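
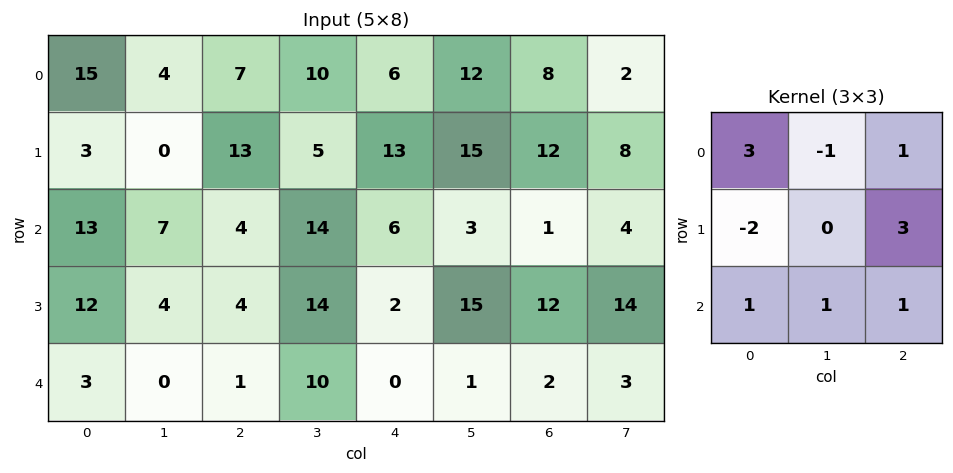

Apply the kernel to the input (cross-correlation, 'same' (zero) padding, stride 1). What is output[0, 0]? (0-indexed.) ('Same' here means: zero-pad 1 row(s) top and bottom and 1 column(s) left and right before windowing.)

The receptive field on the zero-padded input at this output position is [0 0 0 / 0 15 4 / 0 3 0]. Elementwise product with the kernel and sum: 0·3 + 0·-1 + 0·1 + 0·-2 + 4·3 + 0·1 + 3·1 + 0·1.

15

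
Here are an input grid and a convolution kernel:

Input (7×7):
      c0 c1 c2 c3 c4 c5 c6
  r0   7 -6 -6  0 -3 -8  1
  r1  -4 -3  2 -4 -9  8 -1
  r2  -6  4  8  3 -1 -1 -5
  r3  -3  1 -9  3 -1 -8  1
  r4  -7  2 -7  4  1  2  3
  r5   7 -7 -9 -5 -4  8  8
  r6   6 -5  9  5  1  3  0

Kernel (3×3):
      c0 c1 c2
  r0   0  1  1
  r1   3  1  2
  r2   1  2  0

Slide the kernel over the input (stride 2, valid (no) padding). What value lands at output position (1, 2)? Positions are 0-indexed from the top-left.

The receptive field on the input at this output position is [-1 -1 -5 / -1 -8 1 / 1 2 3]. Elementwise product with the kernel and sum: -1·1 + -5·1 + -1·3 + -8·1 + 1·2 + 1·1 + 2·2.

-10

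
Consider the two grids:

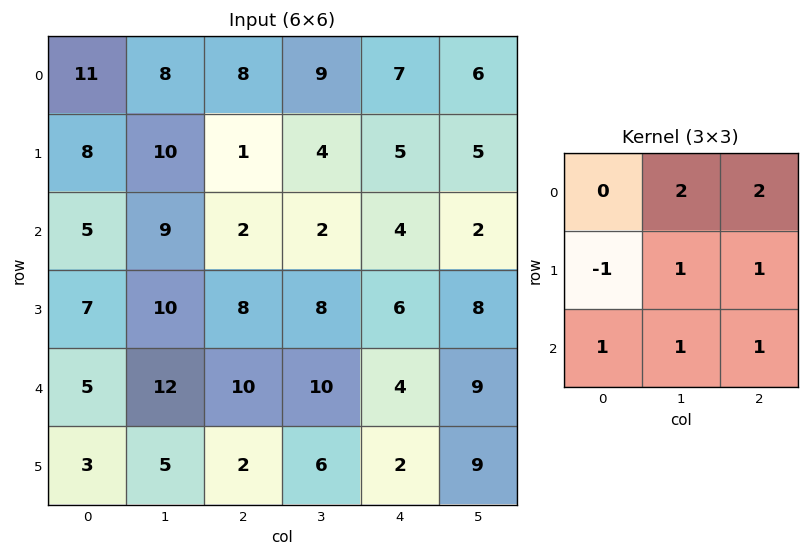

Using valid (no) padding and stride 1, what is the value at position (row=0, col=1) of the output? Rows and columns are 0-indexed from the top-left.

The receptive field on the input at this output position is [8 8 9 / 10 1 4 / 9 2 2]. Elementwise product with the kernel and sum: 8·2 + 9·2 + 10·-1 + 1·1 + 4·1 + 9·1 + 2·1 + 2·1.

42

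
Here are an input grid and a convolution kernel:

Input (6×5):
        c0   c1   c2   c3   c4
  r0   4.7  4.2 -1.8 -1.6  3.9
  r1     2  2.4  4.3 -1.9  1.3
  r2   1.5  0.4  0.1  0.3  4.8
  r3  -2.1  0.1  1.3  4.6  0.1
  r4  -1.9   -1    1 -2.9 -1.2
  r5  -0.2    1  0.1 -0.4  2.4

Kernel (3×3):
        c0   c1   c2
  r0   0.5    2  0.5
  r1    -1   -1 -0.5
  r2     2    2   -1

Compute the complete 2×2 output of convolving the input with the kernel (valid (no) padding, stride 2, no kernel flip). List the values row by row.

7 -9.2
-3.85 -5.5

Output[0,0]: The receptive field on the input at this output position is [4.7 4.2 -1.8 / 2 2.4 4.3 / 1.5 0.4 0.1]. Elementwise product with the kernel and sum: 4.7·0.5 + 4.2·2 + -1.8·0.5 + 2·-1 + 2.4·-1 + 4.3·-0.5 + 1.5·2 + 0.4·2 + 0.1·-1.
Output[0,1]: The receptive field on the input at this output position is [-1.8 -1.6 3.9 / 4.3 -1.9 1.3 / 0.1 0.3 4.8]. Elementwise product with the kernel and sum: -1.8·0.5 + -1.6·2 + 3.9·0.5 + 4.3·-1 + -1.9·-1 + 1.3·-0.5 + 0.1·2 + 0.3·2 + 4.8·-1.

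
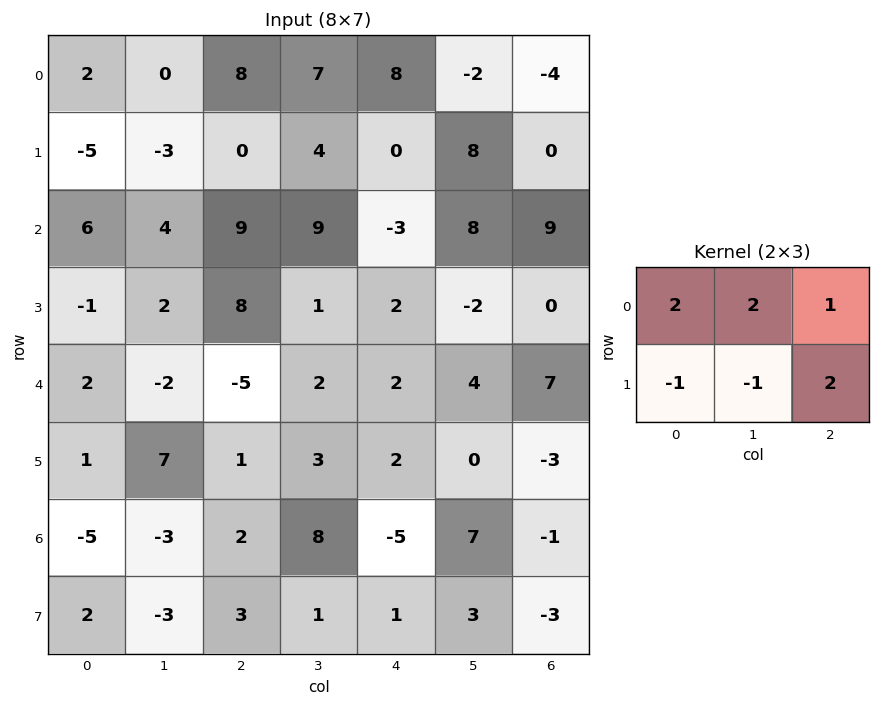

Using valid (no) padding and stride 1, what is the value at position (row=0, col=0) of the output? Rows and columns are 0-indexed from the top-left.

The receptive field on the input at this output position is [2 0 8 / -5 -3 0]. Elementwise product with the kernel and sum: 2·2 + 0·2 + 8·1 + -5·-1 + -3·-1 + 0·2.

20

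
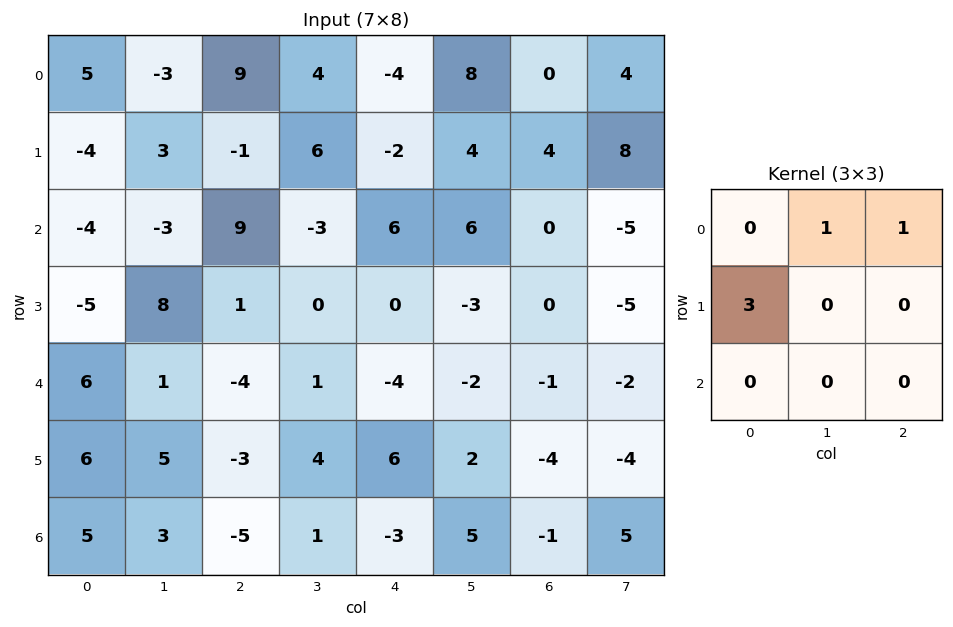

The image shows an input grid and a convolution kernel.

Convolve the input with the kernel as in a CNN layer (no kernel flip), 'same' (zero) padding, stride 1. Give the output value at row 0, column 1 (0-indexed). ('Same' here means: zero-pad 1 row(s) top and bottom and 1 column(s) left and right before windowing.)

The receptive field on the zero-padded input at this output position is [0 0 0 / 5 -3 9 / -4 3 -1]. Elementwise product with the kernel and sum: 0·1 + 0·1 + 5·3.

15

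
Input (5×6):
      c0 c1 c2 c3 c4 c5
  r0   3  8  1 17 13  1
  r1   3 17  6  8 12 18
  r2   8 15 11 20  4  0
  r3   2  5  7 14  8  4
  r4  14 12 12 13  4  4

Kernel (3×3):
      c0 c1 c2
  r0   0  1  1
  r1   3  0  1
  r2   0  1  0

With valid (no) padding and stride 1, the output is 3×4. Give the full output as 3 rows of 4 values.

Output[0,0]: The receptive field on the input at this output position is [3 8 1 / 3 17 6 / 8 15 11]. Elementwise product with the kernel and sum: 8·1 + 1·1 + 3·3 + 6·1 + 15·1.
Output[0,1]: The receptive field on the input at this output position is [8 1 17 / 17 6 8 / 15 11 20]. Elementwise product with the kernel and sum: 1·1 + 17·1 + 17·3 + 8·1 + 11·1.

39 88 80 60
63 86 71 98
51 72 66 54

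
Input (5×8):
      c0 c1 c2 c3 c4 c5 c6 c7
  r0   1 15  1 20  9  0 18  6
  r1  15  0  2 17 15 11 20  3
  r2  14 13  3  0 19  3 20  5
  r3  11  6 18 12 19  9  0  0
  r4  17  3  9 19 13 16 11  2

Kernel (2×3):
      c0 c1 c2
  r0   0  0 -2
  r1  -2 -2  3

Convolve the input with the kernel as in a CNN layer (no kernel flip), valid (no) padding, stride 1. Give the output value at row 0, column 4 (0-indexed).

The receptive field on the input at this output position is [9 0 18 / 15 11 20]. Elementwise product with the kernel and sum: 18·-2 + 15·-2 + 11·-2 + 20·3.

-28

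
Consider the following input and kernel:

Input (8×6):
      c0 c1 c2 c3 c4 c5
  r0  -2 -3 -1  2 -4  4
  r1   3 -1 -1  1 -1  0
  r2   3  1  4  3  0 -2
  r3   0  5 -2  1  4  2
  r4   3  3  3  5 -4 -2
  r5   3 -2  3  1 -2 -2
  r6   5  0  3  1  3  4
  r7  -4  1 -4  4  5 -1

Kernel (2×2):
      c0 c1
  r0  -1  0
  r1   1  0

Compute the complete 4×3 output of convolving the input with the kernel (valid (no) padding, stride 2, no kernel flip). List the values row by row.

5 0 3
-3 -6 4
0 0 2
-9 -7 2

Output[0,0]: The receptive field on the input at this output position is [-2 -3 / 3 -1]. Elementwise product with the kernel and sum: -2·-1 + 3·1.
Output[0,1]: The receptive field on the input at this output position is [-1 2 / -1 1]. Elementwise product with the kernel and sum: -1·-1 + -1·1.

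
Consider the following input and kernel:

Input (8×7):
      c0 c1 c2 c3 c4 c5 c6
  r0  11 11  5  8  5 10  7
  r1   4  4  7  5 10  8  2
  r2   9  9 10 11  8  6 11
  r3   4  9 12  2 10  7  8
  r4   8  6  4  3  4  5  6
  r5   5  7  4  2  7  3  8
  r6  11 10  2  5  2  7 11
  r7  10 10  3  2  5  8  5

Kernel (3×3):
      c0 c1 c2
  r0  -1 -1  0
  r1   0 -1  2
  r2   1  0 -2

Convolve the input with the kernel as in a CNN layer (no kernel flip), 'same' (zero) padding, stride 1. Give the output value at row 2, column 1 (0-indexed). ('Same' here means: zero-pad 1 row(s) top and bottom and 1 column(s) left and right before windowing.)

The receptive field on the zero-padded input at this output position is [4 4 7 / 9 9 10 / 4 9 12]. Elementwise product with the kernel and sum: 4·-1 + 4·-1 + 9·-1 + 10·2 + 4·1 + 12·-2.

-17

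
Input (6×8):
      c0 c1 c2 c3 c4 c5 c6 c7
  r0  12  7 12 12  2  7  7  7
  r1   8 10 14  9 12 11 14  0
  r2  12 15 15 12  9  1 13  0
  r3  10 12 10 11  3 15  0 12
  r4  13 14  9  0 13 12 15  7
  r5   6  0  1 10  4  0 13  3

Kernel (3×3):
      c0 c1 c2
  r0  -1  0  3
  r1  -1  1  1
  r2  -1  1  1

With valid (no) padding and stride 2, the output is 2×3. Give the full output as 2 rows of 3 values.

58 7 37
55 20 56

Output[0,0]: The receptive field on the input at this output position is [12 7 12 / 8 10 14 / 12 15 15]. Elementwise product with the kernel and sum: 12·-1 + 12·3 + 8·-1 + 10·1 + 14·1 + 12·-1 + 15·1 + 15·1.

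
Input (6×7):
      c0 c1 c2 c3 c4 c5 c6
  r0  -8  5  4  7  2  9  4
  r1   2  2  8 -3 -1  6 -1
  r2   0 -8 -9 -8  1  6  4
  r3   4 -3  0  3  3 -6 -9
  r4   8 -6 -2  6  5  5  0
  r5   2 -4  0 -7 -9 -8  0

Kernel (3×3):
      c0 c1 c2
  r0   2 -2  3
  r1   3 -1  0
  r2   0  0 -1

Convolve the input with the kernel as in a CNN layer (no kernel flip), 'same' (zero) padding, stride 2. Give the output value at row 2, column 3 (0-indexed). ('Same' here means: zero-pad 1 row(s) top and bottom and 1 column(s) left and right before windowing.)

The receptive field on the zero-padded input at this output position is [-6 -9 0 / 5 0 0 / -8 0 0]. Elementwise product with the kernel and sum: -6·2 + -9·-2 + 0·3 + 5·3 + 0·-1 + 0·-1.

21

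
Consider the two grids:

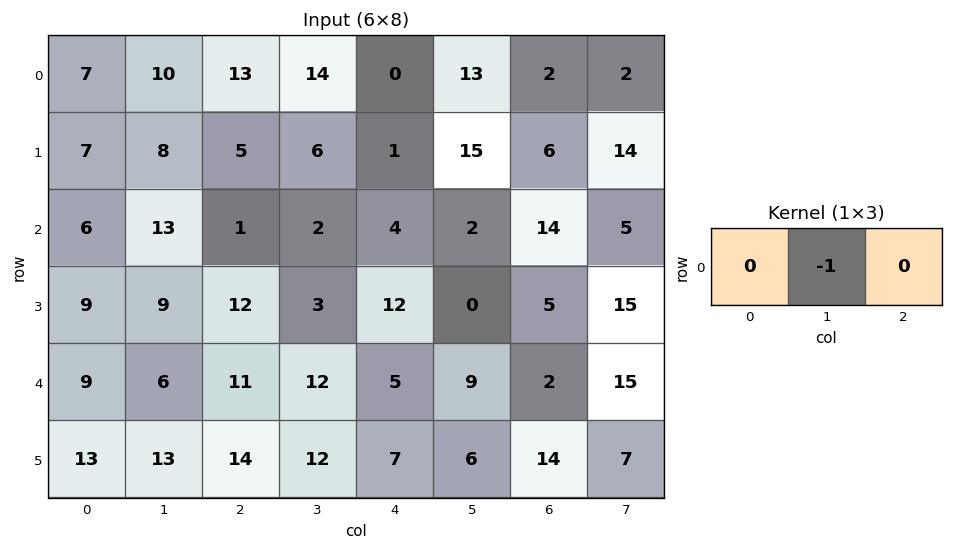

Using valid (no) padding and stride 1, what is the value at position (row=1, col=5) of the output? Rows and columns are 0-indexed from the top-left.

-6

The receptive field on the input at this output position is [15 6 14]. Elementwise product with the kernel and sum: 6·-1.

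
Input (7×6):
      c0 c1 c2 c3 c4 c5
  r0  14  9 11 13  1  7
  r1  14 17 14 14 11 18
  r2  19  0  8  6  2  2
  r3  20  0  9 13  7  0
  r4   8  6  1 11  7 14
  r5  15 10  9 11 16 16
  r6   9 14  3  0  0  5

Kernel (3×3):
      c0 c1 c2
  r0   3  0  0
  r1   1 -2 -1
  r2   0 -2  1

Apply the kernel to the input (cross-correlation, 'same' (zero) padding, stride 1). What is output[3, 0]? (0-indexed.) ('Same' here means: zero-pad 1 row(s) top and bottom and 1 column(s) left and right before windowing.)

The receptive field on the zero-padded input at this output position is [0 19 0 / 0 20 0 / 0 8 6]. Elementwise product with the kernel and sum: 0·3 + 0·1 + 20·-2 + 0·-1 + 8·-2 + 6·1.

-50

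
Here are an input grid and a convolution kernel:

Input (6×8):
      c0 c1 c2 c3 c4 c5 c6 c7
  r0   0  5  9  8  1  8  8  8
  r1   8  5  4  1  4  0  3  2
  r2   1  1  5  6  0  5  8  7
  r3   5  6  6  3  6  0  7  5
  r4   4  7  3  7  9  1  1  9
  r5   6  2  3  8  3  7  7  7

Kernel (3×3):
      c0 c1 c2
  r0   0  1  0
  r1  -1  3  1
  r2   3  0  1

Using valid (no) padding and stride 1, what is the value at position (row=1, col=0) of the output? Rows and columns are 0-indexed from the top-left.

33

The receptive field on the input at this output position is [8 5 4 / 1 1 5 / 5 6 6]. Elementwise product with the kernel and sum: 5·1 + 1·-1 + 1·3 + 5·1 + 5·3 + 6·1.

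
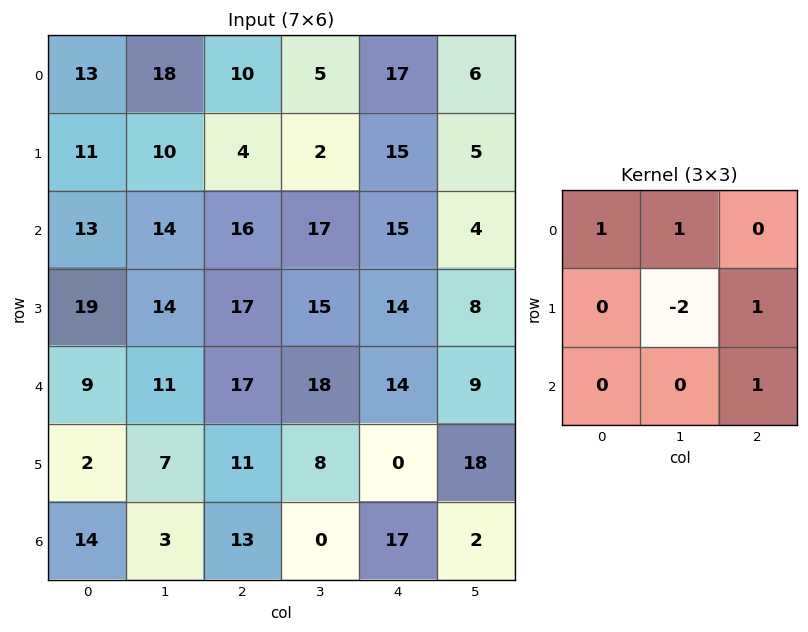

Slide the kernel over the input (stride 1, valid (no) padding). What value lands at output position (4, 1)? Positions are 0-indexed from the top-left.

14

The receptive field on the input at this output position is [11 17 18 / 7 11 8 / 3 13 0]. Elementwise product with the kernel and sum: 11·1 + 17·1 + 11·-2 + 8·1 + 0·1.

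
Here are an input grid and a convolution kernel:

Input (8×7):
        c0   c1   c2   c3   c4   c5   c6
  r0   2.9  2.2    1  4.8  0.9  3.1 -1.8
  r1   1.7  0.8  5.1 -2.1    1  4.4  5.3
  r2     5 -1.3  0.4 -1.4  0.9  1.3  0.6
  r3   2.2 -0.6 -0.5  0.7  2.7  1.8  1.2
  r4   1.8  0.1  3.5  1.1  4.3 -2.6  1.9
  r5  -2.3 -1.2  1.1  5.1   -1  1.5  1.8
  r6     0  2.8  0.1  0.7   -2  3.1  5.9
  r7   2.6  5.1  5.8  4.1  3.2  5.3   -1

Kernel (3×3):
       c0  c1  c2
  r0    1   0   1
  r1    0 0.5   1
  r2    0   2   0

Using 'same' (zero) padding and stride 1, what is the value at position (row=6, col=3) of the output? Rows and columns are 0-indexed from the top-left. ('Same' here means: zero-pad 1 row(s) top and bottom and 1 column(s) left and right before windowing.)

The receptive field on the zero-padded input at this output position is [1.1 5.1 -1 / 0.1 0.7 -2 / 5.8 4.1 3.2]. Elementwise product with the kernel and sum: 1.1·1 + -1·1 + 0.7·0.5 + -2·1 + 4.1·2.

6.65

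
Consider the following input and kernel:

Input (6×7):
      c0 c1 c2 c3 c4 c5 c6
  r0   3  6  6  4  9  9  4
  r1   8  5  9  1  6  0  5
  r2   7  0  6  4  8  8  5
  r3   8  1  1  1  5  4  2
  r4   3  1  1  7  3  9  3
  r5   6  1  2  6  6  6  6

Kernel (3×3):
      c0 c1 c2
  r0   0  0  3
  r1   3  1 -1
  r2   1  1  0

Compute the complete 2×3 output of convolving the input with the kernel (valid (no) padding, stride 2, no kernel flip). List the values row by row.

45 59 41
46 31 44

Output[0,0]: The receptive field on the input at this output position is [3 6 6 / 8 5 9 / 7 0 6]. Elementwise product with the kernel and sum: 6·3 + 8·3 + 5·1 + 9·-1 + 7·1 + 0·1.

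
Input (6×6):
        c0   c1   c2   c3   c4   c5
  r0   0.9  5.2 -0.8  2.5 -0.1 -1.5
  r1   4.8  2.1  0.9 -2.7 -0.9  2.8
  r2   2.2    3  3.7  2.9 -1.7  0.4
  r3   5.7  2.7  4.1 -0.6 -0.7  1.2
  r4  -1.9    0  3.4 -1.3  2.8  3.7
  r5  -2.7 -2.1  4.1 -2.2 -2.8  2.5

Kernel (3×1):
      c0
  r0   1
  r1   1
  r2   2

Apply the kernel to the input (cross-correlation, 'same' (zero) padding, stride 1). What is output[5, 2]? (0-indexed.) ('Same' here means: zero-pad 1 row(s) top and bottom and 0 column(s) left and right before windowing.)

The receptive field on the zero-padded input at this output position is [3.4 / 4.1 / 0]. Elementwise product with the kernel and sum: 3.4·1 + 4.1·1 + 0·2.

7.5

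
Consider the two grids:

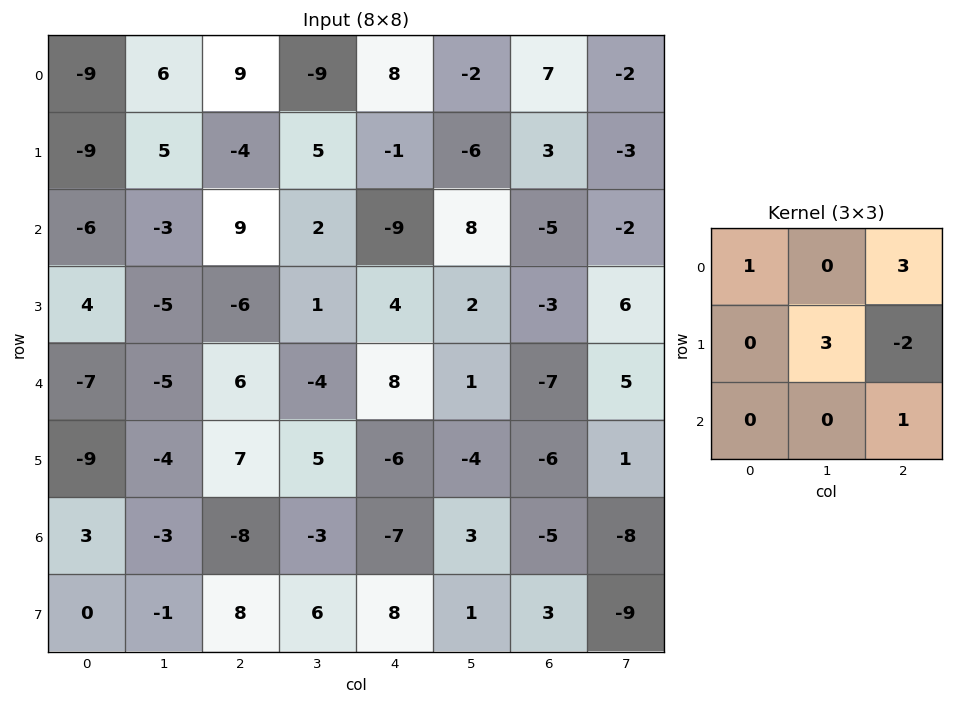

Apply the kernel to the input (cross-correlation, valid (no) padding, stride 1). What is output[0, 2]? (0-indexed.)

41

The receptive field on the input at this output position is [9 -9 8 / -4 5 -1 / 9 2 -9]. Elementwise product with the kernel and sum: 9·1 + 8·3 + 5·3 + -1·-2 + -9·1.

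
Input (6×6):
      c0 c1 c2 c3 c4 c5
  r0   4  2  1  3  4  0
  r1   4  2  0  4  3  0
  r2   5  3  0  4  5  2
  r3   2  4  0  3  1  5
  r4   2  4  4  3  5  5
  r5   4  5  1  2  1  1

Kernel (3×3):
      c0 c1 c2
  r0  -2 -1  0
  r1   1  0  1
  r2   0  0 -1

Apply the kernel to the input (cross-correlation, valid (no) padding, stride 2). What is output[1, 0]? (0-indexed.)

The receptive field on the input at this output position is [5 3 0 / 2 4 0 / 2 4 4]. Elementwise product with the kernel and sum: 5·-2 + 3·-1 + 2·1 + 0·1 + 4·-1.

-15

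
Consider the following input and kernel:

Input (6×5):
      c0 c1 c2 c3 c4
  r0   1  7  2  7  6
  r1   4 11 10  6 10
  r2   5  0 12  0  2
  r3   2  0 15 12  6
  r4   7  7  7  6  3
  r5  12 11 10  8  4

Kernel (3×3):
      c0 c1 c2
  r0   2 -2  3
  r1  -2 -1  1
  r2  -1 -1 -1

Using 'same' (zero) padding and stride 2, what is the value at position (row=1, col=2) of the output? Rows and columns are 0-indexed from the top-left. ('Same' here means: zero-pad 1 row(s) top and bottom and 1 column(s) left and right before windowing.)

The receptive field on the zero-padded input at this output position is [6 10 0 / 0 2 0 / 12 6 0]. Elementwise product with the kernel and sum: 6·2 + 10·-2 + 0·3 + 0·-2 + 2·-1 + 0·1 + 12·-1 + 6·-1 + 0·-1.

-28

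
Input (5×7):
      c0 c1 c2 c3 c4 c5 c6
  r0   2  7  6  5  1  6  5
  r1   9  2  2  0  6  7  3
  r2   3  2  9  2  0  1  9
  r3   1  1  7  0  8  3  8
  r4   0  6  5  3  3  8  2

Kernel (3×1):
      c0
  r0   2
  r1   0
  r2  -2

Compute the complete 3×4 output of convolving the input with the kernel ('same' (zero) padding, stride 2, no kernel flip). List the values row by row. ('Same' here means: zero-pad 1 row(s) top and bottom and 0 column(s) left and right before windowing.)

-18 -4 -12 -6
16 -10 -4 -10
2 14 16 16

Output[0,0]: The receptive field on the zero-padded input at this output position is [0 / 2 / 9]. Elementwise product with the kernel and sum: 0·2 + 9·-2.
Output[0,1]: The receptive field on the zero-padded input at this output position is [0 / 6 / 2]. Elementwise product with the kernel and sum: 0·2 + 2·-2.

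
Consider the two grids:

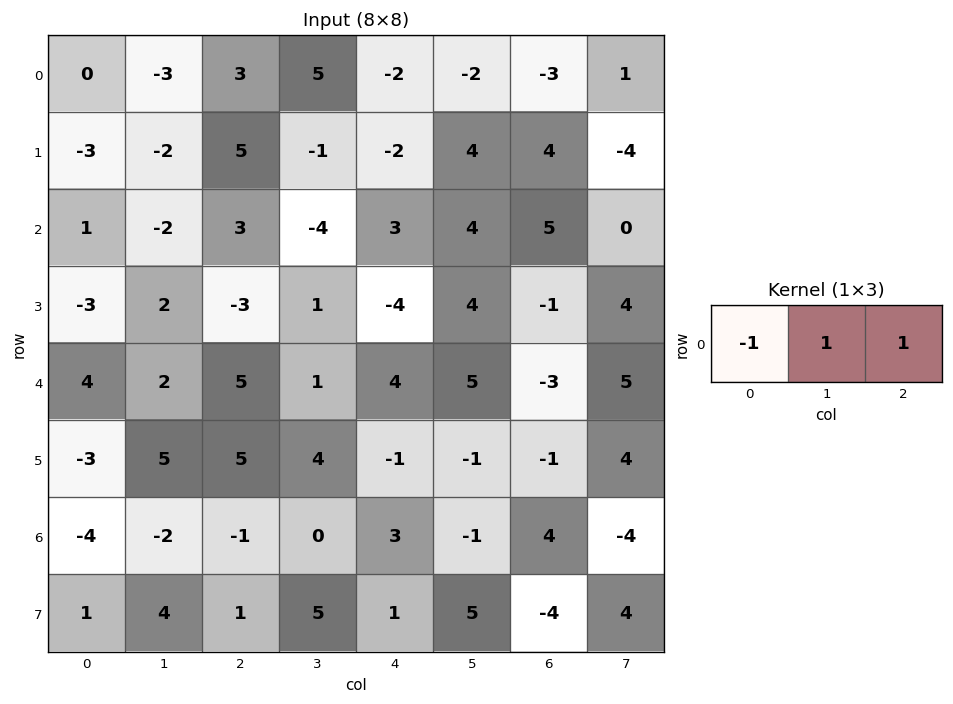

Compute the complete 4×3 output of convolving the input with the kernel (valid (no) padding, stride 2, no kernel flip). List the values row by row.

Output[0,0]: The receptive field on the input at this output position is [0 -3 3]. Elementwise product with the kernel and sum: 0·-1 + -3·1 + 3·1.

0 0 -3
0 -4 6
3 0 -2
1 4 0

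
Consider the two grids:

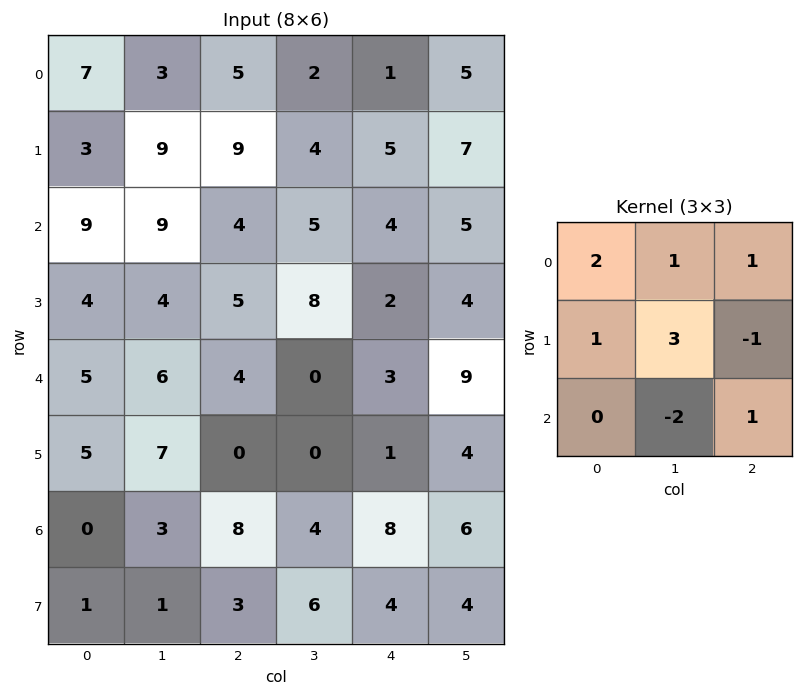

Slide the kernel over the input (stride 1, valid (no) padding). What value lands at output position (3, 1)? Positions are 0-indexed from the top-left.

The receptive field on the input at this output position is [4 5 8 / 6 4 0 / 7 0 0]. Elementwise product with the kernel and sum: 4·2 + 5·1 + 8·1 + 6·1 + 4·3 + 0·-1 + 0·-2 + 0·1.

39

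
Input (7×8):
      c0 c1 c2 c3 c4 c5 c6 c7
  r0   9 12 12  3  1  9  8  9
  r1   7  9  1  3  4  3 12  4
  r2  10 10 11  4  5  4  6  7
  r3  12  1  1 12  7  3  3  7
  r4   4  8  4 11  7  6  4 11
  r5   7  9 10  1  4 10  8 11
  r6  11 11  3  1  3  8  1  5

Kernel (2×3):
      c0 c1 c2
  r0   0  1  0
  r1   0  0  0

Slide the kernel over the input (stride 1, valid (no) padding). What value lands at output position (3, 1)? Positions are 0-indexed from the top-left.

The receptive field on the input at this output position is [1 1 12 / 8 4 11]. Elementwise product with the kernel and sum: 1·1.

1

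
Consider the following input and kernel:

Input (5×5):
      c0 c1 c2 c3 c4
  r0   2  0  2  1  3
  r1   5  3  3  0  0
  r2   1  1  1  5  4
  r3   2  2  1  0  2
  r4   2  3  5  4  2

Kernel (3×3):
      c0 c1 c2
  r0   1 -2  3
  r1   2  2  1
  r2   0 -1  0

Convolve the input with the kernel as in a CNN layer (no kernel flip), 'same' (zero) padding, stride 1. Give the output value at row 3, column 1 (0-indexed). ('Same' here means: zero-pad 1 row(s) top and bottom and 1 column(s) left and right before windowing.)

8

The receptive field on the zero-padded input at this output position is [1 1 1 / 2 2 1 / 2 3 5]. Elementwise product with the kernel and sum: 1·1 + 1·-2 + 1·3 + 2·2 + 2·2 + 1·1 + 3·-1.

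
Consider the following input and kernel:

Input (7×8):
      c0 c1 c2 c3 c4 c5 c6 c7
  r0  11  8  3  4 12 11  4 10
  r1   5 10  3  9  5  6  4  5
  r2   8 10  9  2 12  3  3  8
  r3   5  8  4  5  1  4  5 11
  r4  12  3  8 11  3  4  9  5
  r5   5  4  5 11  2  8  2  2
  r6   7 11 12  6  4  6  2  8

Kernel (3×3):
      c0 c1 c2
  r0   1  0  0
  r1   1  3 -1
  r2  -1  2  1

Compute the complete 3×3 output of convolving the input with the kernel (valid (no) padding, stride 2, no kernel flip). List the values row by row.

Output[0,0]: The receptive field on the input at this output position is [11 8 3 / 5 10 3 / 8 10 9]. Elementwise product with the kernel and sum: 11·1 + 5·1 + 10·3 + 3·-1 + 8·-1 + 10·2 + 9·1.

64 35 28
35 44 34
51 48 37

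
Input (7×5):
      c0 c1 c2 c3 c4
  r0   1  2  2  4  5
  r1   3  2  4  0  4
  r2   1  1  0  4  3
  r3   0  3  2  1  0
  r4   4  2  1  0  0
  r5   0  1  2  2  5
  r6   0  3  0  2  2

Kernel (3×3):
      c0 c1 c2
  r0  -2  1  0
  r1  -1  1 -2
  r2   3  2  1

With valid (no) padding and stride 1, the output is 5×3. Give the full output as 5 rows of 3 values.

-4 7 -1
4 5 -2
15 3 6
3 4 11
-3 5 -6

Output[0,0]: The receptive field on the input at this output position is [1 2 2 / 3 2 4 / 1 1 0]. Elementwise product with the kernel and sum: 1·-2 + 2·1 + 3·-1 + 2·1 + 4·-2 + 1·3 + 1·2 + 0·1.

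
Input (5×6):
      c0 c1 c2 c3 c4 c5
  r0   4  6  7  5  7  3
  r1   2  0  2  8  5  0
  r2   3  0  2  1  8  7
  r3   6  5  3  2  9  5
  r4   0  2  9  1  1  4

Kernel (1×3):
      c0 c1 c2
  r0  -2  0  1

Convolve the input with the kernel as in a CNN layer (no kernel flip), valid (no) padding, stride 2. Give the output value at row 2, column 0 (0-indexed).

The receptive field on the input at this output position is [0 2 9]. Elementwise product with the kernel and sum: 0·-2 + 9·1.

9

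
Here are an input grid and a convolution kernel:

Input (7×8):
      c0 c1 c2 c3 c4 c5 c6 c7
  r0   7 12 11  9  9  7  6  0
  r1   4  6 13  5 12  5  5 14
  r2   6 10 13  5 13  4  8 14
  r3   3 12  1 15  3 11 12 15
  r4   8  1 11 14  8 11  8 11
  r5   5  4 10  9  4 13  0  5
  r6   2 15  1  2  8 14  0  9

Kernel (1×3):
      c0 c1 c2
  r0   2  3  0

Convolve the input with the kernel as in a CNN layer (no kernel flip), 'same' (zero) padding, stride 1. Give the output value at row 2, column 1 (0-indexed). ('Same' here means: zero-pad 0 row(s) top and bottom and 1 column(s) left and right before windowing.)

The receptive field on the zero-padded input at this output position is [6 10 13]. Elementwise product with the kernel and sum: 6·2 + 10·3.

42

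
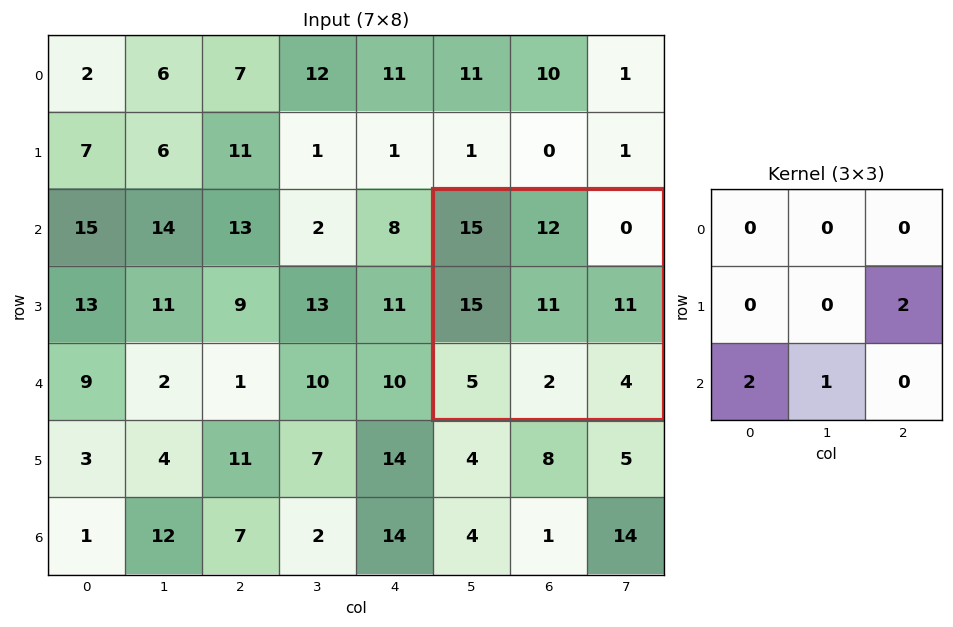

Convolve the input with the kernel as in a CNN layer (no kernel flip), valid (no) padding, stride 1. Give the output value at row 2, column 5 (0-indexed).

The receptive field on the input at this output position is [15 12 0 / 15 11 11 / 5 2 4]. Elementwise product with the kernel and sum: 11·2 + 5·2 + 2·1.

34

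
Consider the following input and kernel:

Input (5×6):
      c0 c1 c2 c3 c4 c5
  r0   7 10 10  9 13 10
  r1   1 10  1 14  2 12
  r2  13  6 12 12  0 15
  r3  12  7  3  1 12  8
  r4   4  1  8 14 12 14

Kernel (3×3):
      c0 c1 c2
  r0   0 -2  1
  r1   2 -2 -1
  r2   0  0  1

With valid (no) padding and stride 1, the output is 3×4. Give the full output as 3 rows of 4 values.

-17 5 -33 11
-14 -11 -14 25
15 9 -20 -1

Output[0,0]: The receptive field on the input at this output position is [7 10 10 / 1 10 1 / 13 6 12]. Elementwise product with the kernel and sum: 10·-2 + 10·1 + 1·2 + 10·-2 + 1·-1 + 12·1.
Output[0,1]: The receptive field on the input at this output position is [10 10 9 / 10 1 14 / 6 12 12]. Elementwise product with the kernel and sum: 10·-2 + 9·1 + 10·2 + 1·-2 + 14·-1 + 12·1.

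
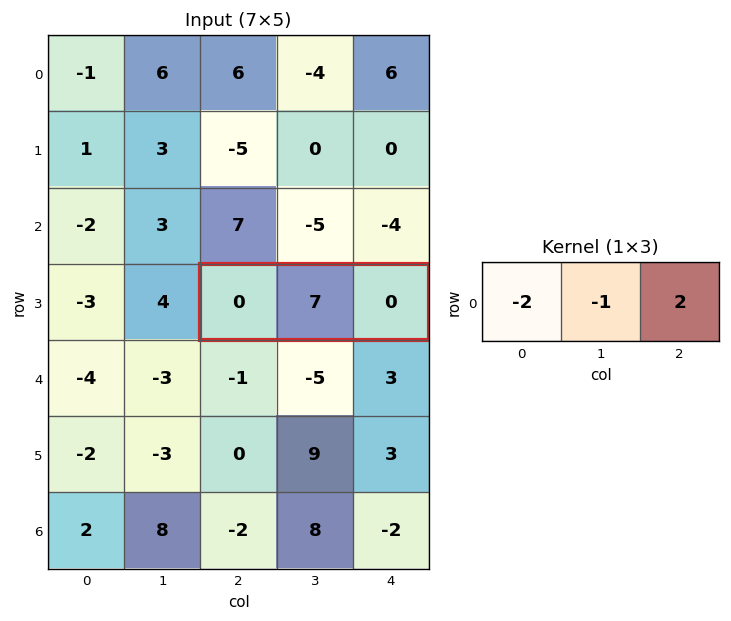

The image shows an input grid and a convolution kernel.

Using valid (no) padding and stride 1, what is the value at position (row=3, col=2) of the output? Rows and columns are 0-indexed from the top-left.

-7

The receptive field on the input at this output position is [0 7 0]. Elementwise product with the kernel and sum: 0·-2 + 7·-1 + 0·2.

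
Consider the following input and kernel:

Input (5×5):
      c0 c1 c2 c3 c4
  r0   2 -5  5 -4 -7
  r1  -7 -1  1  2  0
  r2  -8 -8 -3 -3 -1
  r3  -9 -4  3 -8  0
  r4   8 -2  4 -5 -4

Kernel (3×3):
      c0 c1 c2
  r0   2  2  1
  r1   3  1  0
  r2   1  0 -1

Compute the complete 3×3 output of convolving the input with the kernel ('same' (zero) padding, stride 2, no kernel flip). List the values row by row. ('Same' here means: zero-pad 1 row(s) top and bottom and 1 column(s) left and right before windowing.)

3 -13 -17
-19 -21 -14
-14 -12 -35

Output[0,0]: The receptive field on the zero-padded input at this output position is [0 0 0 / 0 2 -5 / 0 -7 -1]. Elementwise product with the kernel and sum: 0·2 + 0·2 + 0·1 + 0·3 + 2·1 + 0·1 + -1·-1.
Output[0,1]: The receptive field on the zero-padded input at this output position is [0 0 0 / -5 5 -4 / -1 1 2]. Elementwise product with the kernel and sum: 0·2 + 0·2 + 0·1 + -5·3 + 5·1 + -1·1 + 2·-1.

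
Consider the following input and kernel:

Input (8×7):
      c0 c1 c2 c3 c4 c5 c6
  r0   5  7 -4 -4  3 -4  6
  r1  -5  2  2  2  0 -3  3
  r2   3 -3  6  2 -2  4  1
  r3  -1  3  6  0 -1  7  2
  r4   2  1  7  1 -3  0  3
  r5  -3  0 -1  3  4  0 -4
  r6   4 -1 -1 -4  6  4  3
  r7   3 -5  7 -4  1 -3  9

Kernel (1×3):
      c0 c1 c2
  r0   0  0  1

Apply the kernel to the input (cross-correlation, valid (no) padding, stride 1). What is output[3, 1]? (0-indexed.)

0

The receptive field on the input at this output position is [3 6 0]. Elementwise product with the kernel and sum: 0·1.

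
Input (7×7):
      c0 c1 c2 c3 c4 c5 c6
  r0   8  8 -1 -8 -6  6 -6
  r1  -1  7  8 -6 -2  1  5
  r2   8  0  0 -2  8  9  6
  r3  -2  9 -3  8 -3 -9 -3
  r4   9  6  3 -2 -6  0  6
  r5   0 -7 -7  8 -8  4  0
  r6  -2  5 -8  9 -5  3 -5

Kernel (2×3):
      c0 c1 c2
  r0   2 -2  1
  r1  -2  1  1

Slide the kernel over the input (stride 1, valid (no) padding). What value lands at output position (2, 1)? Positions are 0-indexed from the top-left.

-15

The receptive field on the input at this output position is [0 0 -2 / 9 -3 8]. Elementwise product with the kernel and sum: 0·2 + 0·-2 + -2·1 + 9·-2 + -3·1 + 8·1.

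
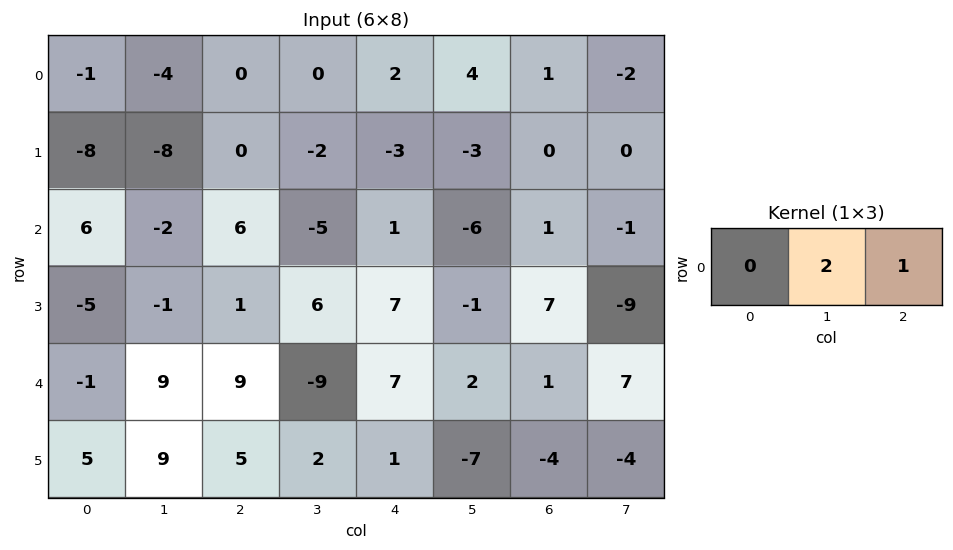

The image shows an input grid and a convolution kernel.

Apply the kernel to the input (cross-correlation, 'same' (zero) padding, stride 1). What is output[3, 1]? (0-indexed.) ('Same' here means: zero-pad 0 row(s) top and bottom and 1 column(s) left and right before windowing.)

The receptive field on the zero-padded input at this output position is [-5 -1 1]. Elementwise product with the kernel and sum: -1·2 + 1·1.

-1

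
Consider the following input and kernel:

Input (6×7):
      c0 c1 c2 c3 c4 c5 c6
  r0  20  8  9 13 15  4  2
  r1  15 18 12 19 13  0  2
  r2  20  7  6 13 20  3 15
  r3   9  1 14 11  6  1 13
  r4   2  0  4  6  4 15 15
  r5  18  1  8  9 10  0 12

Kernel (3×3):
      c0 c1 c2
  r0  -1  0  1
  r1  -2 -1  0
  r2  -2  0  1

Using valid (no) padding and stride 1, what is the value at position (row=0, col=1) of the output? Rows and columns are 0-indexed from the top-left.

The receptive field on the input at this output position is [8 9 13 / 18 12 19 / 7 6 13]. Elementwise product with the kernel and sum: 8·-1 + 13·1 + 18·-2 + 12·-1 + 7·-2 + 13·1.

-44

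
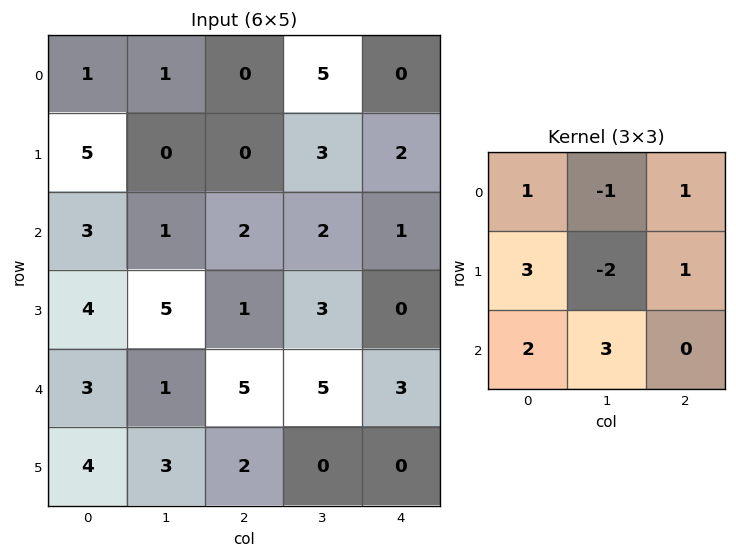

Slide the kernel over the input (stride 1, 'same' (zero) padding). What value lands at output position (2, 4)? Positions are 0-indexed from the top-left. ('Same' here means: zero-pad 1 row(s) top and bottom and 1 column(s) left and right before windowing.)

11

The receptive field on the zero-padded input at this output position is [3 2 0 / 2 1 0 / 3 0 0]. Elementwise product with the kernel and sum: 3·1 + 2·-1 + 0·1 + 2·3 + 1·-2 + 0·1 + 3·2 + 0·3.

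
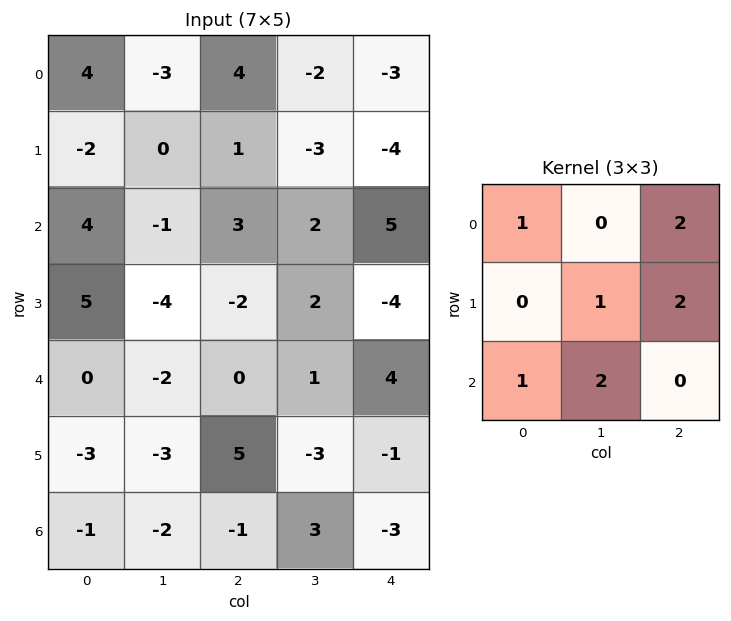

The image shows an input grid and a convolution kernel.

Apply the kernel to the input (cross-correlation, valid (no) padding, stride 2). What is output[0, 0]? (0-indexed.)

The receptive field on the input at this output position is [4 -3 4 / -2 0 1 / 4 -1 3]. Elementwise product with the kernel and sum: 4·1 + 4·2 + 0·1 + 1·2 + 4·1 + -1·2.

16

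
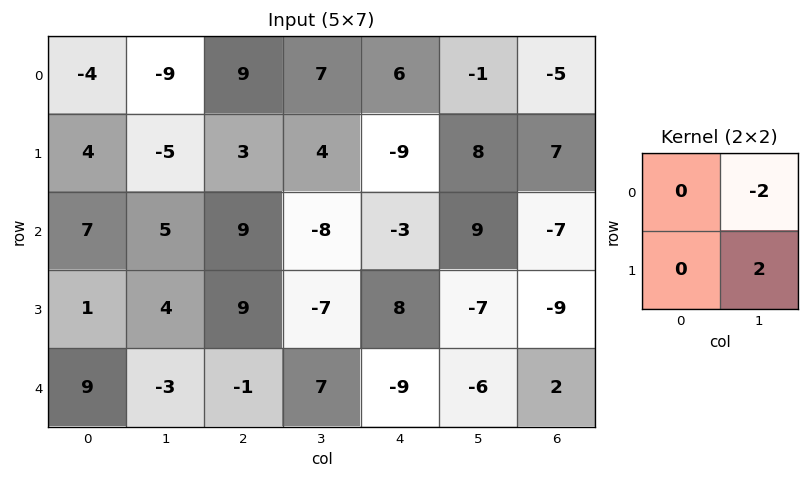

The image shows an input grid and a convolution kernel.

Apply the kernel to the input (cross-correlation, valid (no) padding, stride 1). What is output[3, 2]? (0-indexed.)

The receptive field on the input at this output position is [9 -7 / -1 7]. Elementwise product with the kernel and sum: -7·-2 + 7·2.

28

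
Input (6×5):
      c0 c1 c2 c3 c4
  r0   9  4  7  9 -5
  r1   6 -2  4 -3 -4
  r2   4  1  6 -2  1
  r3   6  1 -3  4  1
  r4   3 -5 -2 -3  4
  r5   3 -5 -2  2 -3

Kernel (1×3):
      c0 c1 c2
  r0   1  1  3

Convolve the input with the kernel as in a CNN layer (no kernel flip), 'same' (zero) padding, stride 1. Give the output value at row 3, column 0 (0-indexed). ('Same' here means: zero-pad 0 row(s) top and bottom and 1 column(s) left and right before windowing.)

The receptive field on the zero-padded input at this output position is [0 6 1]. Elementwise product with the kernel and sum: 0·1 + 6·1 + 1·3.

9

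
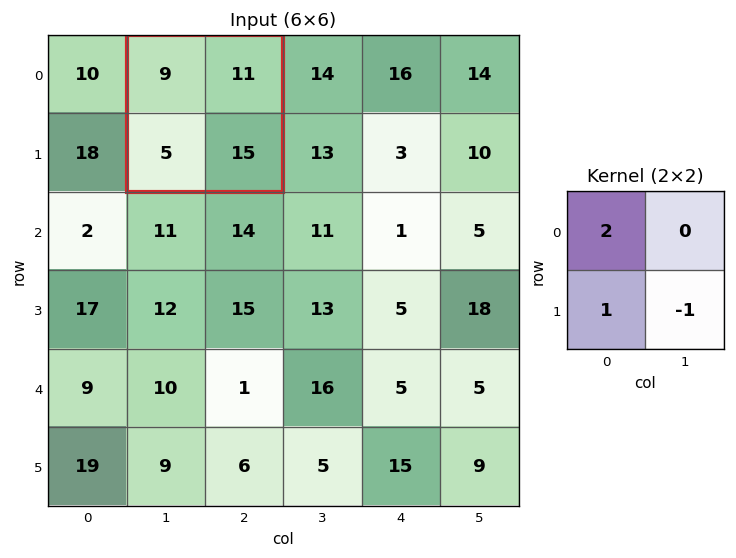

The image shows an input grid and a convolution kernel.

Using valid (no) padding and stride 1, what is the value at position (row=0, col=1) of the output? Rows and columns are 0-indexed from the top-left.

8

The receptive field on the input at this output position is [9 11 / 5 15]. Elementwise product with the kernel and sum: 9·2 + 5·1 + 15·-1.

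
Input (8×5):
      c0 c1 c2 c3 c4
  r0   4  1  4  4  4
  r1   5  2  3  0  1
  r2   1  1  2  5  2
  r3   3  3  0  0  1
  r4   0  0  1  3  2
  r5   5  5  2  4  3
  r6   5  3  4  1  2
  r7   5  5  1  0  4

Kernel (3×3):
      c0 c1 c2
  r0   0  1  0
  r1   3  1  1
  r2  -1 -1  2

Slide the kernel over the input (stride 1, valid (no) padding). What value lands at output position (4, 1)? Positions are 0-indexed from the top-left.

The receptive field on the input at this output position is [0 1 3 / 5 2 4 / 3 4 1]. Elementwise product with the kernel and sum: 1·1 + 5·3 + 2·1 + 4·1 + 3·-1 + 4·-1 + 1·2.

17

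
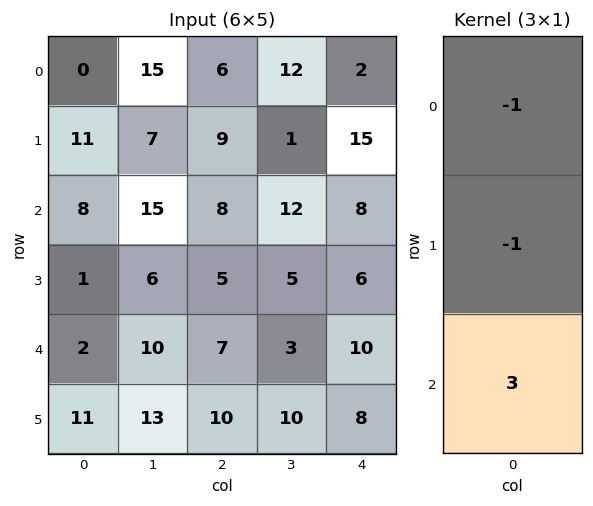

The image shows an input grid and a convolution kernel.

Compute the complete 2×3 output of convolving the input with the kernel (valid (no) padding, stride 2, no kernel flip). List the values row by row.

Output[0,0]: The receptive field on the input at this output position is [0 / 11 / 8]. Elementwise product with the kernel and sum: 0·-1 + 11·-1 + 8·3.

13 9 7
-3 8 16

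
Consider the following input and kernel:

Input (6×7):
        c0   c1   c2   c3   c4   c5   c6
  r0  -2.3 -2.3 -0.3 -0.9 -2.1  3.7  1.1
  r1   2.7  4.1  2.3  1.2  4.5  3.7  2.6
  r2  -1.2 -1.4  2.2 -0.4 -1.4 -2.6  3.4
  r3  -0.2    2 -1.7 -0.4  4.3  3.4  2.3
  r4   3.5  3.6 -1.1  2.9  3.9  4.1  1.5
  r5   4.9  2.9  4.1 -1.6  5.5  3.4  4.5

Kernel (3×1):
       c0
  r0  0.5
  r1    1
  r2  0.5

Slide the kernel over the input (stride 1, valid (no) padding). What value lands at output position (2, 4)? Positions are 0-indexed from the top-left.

5.55

The receptive field on the input at this output position is [-1.4 / 4.3 / 3.9]. Elementwise product with the kernel and sum: -1.4·0.5 + 4.3·1 + 3.9·0.5.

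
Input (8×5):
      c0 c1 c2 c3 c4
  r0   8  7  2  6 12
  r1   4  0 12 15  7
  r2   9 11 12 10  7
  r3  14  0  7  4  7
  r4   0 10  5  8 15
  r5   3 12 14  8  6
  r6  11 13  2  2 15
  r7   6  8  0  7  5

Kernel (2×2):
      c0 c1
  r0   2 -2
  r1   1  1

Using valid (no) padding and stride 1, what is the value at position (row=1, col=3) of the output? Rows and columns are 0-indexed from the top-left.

The receptive field on the input at this output position is [15 7 / 10 7]. Elementwise product with the kernel and sum: 15·2 + 7·-2 + 10·1 + 7·1.

33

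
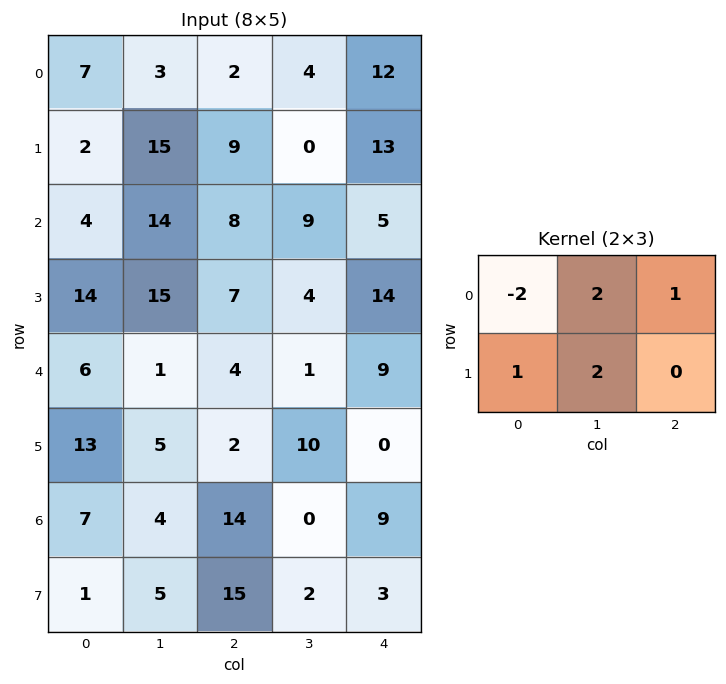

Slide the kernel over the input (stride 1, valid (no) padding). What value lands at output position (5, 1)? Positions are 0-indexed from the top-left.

36

The receptive field on the input at this output position is [5 2 10 / 4 14 0]. Elementwise product with the kernel and sum: 5·-2 + 2·2 + 10·1 + 4·1 + 14·2.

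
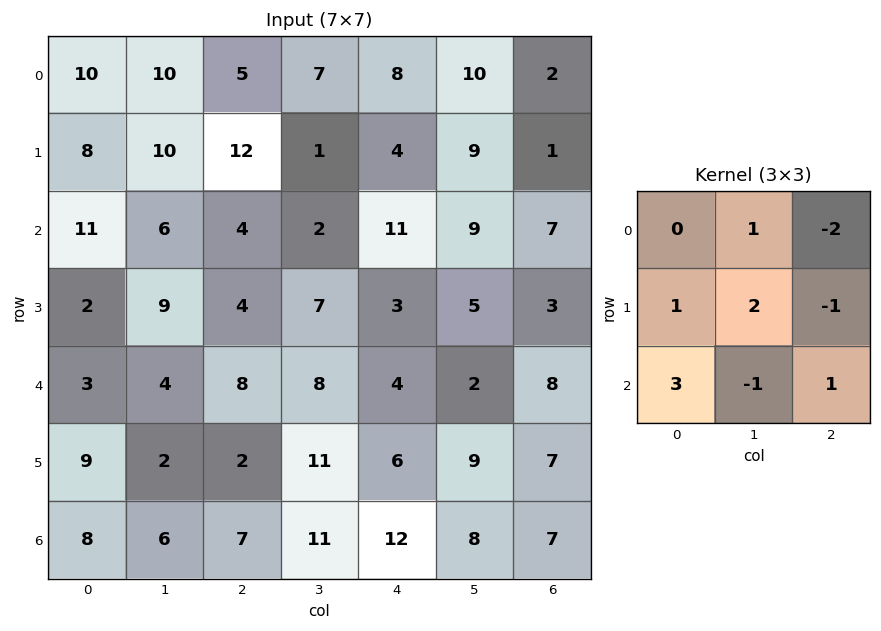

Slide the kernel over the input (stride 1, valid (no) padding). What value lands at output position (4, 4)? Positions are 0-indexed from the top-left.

38

The receptive field on the input at this output position is [4 2 8 / 6 9 7 / 12 8 7]. Elementwise product with the kernel and sum: 2·1 + 8·-2 + 6·1 + 9·2 + 7·-1 + 12·3 + 8·-1 + 7·1.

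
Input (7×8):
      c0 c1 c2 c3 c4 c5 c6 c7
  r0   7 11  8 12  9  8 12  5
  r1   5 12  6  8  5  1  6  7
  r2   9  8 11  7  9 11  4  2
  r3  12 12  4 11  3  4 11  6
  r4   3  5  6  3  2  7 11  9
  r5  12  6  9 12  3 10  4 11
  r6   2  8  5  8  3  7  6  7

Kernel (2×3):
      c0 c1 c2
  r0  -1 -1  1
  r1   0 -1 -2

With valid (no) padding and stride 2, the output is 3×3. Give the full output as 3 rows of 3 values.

Output[0,0]: The receptive field on the input at this output position is [7 11 8 / 5 12 6]. Elementwise product with the kernel and sum: 7·-1 + 11·-1 + 8·1 + 12·-1 + 6·-2.

-34 -29 -18
-26 -26 -42
-26 -25 -16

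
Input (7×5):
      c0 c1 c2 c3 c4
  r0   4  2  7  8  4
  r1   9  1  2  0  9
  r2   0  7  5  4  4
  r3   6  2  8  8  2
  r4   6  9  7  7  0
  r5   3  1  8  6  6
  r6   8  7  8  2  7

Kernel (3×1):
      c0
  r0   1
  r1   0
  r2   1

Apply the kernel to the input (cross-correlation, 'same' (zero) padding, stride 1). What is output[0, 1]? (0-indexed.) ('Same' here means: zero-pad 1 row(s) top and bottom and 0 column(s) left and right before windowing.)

The receptive field on the zero-padded input at this output position is [0 / 2 / 1]. Elementwise product with the kernel and sum: 0·1 + 1·1.

1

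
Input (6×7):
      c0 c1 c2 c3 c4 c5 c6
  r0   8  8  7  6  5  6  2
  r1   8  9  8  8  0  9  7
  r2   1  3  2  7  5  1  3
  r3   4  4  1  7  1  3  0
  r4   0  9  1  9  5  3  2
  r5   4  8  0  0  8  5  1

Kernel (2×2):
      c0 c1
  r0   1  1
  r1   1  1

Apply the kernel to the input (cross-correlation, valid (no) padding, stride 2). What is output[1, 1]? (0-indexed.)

The receptive field on the input at this output position is [2 7 / 1 7]. Elementwise product with the kernel and sum: 2·1 + 7·1 + 1·1 + 7·1.

17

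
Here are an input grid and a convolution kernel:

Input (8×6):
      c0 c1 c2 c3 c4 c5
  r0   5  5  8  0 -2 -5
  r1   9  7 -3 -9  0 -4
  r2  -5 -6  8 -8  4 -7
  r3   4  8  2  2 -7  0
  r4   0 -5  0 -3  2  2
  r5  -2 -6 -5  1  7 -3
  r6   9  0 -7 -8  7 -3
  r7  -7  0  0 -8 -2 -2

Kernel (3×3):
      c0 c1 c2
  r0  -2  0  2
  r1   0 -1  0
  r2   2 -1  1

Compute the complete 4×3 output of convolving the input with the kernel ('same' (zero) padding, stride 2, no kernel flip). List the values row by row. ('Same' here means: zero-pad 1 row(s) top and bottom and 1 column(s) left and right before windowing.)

Output[0,0]: The receptive field on the zero-padded input at this output position is [0 0 0 / 0 5 5 / 0 9 7]. Elementwise product with the kernel and sum: 0·-2 + 0·2 + 5·-1 + 0·2 + 9·-1 + 7·1.

-7 0 -20
23 -24 17
12 -18 -14
-14 13 -31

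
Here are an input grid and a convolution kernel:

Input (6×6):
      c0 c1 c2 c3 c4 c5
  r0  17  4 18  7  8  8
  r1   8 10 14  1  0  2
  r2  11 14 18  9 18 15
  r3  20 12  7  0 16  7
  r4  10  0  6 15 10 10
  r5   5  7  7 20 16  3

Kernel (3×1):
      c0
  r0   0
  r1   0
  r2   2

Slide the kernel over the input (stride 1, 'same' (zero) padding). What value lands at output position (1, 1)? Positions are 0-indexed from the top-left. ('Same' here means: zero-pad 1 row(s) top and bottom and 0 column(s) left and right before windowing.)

The receptive field on the zero-padded input at this output position is [4 / 10 / 14]. Elementwise product with the kernel and sum: 14·2.

28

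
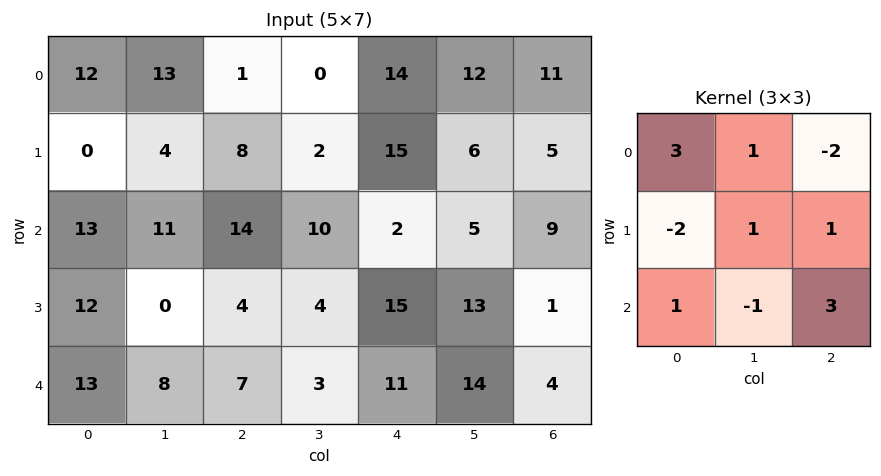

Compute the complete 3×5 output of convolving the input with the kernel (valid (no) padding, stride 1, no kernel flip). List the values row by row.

Output[0,0]: The receptive field on the input at this output position is [12 13 1 / 0 4 8 / 13 11 14]. Elementwise product with the kernel and sum: 12·3 + 13·1 + 1·-2 + 0·-2 + 4·1 + 8·1 + 13·1 + 11·-1 + 14·3.

103 69 -14 30 37
11 26 25 24 56
28 45 96 76 -14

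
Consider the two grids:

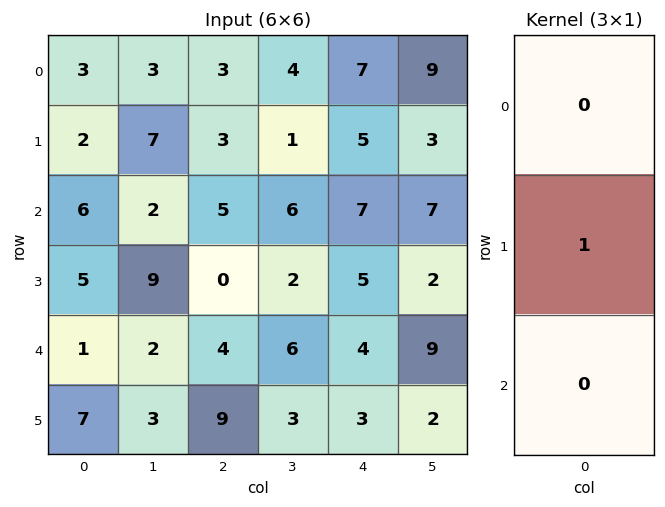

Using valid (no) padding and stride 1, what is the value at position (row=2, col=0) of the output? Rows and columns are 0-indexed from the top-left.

The receptive field on the input at this output position is [6 / 5 / 1]. Elementwise product with the kernel and sum: 5·1.

5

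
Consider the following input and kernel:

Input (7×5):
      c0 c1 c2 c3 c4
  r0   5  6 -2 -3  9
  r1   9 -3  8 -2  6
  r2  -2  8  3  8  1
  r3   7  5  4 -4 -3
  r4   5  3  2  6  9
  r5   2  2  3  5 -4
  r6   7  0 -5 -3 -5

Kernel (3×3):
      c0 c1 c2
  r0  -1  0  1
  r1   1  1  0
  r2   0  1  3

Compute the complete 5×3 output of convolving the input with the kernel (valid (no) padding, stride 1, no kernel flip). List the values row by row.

16 23 28
22 4 -4
26 29 31
16 14 -6
-14 -6 -3

Output[0,0]: The receptive field on the input at this output position is [5 6 -2 / 9 -3 8 / -2 8 3]. Elementwise product with the kernel and sum: 5·-1 + -2·1 + 9·1 + -3·1 + 8·1 + 3·3.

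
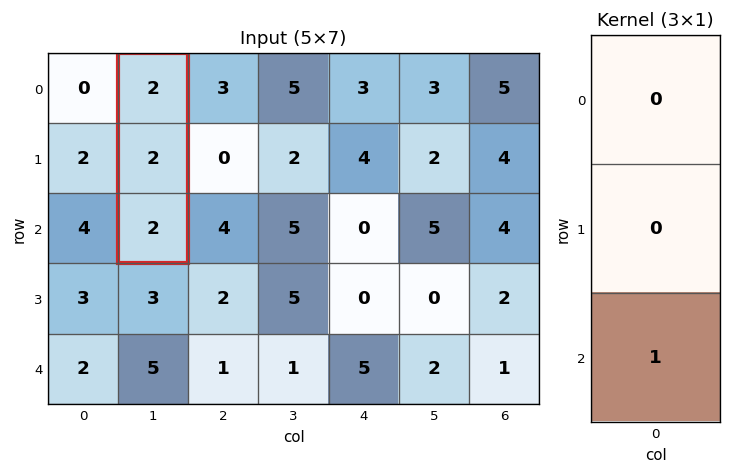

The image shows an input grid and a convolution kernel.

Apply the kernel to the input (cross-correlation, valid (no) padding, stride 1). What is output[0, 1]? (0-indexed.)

2

The receptive field on the input at this output position is [2 / 2 / 2]. Elementwise product with the kernel and sum: 2·1.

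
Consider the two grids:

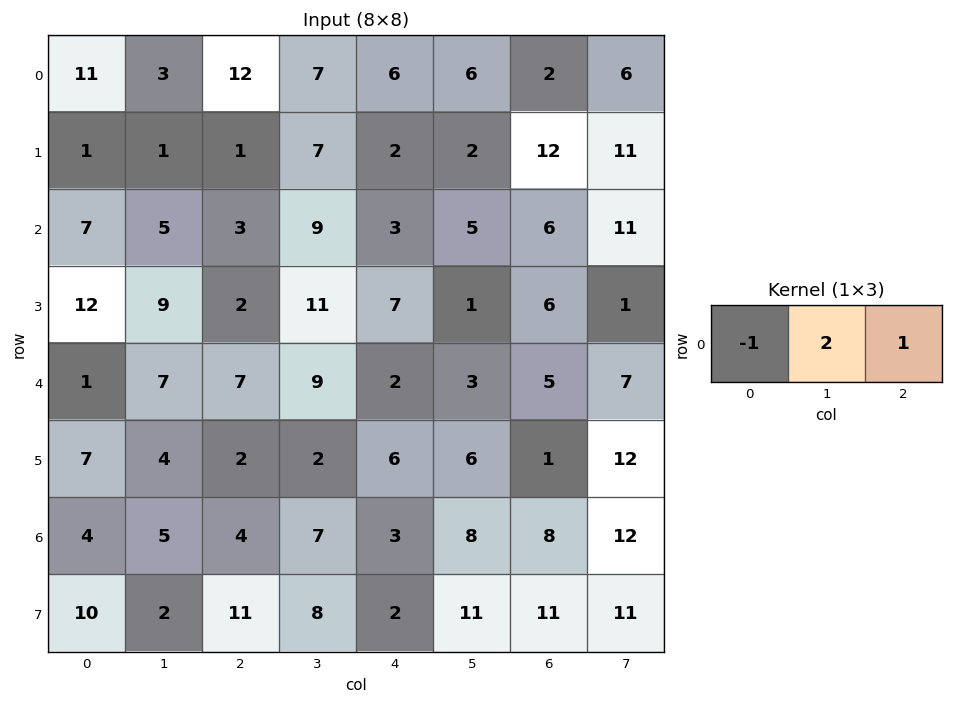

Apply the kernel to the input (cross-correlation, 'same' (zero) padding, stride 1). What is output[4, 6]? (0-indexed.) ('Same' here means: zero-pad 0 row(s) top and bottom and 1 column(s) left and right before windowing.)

The receptive field on the zero-padded input at this output position is [3 5 7]. Elementwise product with the kernel and sum: 3·-1 + 5·2 + 7·1.

14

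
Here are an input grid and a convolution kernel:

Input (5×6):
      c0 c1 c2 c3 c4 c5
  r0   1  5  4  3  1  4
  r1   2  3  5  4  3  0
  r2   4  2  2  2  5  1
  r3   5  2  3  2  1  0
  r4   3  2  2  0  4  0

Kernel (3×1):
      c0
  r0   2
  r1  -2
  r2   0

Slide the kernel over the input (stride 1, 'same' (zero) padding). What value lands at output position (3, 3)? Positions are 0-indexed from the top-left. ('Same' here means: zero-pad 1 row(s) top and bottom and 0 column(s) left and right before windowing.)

The receptive field on the zero-padded input at this output position is [2 / 2 / 0]. Elementwise product with the kernel and sum: 2·2 + 2·-2.

0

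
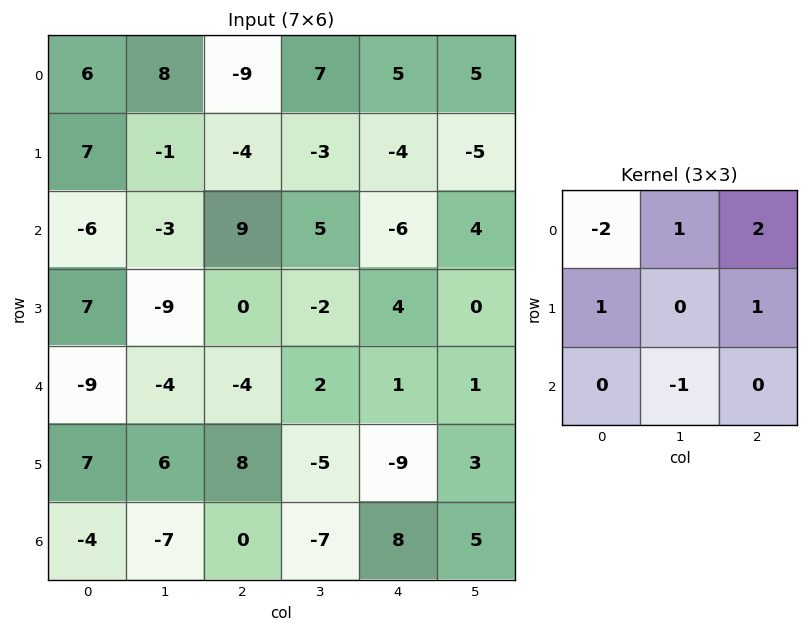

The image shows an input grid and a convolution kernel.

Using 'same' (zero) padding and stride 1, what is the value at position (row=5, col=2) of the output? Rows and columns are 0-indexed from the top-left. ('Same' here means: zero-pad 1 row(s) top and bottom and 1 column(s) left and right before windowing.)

9

The receptive field on the zero-padded input at this output position is [-4 -4 2 / 6 8 -5 / -7 0 -7]. Elementwise product with the kernel and sum: -4·-2 + -4·1 + 2·2 + 6·1 + -5·1 + 0·-1.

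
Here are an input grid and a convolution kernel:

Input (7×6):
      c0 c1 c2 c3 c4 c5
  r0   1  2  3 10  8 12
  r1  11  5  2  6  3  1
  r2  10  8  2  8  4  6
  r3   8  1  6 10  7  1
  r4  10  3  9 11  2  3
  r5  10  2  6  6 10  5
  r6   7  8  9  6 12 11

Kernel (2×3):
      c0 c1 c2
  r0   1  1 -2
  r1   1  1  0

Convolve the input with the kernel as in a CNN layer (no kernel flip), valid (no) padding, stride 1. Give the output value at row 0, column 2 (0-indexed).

The receptive field on the input at this output position is [3 10 8 / 2 6 3]. Elementwise product with the kernel and sum: 3·1 + 10·1 + 8·-2 + 2·1 + 6·1.

5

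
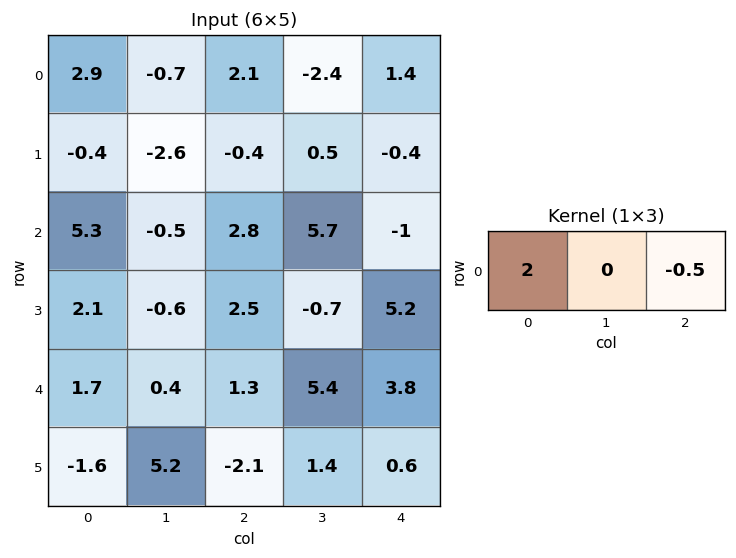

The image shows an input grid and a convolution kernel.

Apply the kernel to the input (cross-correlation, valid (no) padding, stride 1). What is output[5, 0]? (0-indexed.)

The receptive field on the input at this output position is [-1.6 5.2 -2.1]. Elementwise product with the kernel and sum: -1.6·2 + -2.1·-0.5.

-2.15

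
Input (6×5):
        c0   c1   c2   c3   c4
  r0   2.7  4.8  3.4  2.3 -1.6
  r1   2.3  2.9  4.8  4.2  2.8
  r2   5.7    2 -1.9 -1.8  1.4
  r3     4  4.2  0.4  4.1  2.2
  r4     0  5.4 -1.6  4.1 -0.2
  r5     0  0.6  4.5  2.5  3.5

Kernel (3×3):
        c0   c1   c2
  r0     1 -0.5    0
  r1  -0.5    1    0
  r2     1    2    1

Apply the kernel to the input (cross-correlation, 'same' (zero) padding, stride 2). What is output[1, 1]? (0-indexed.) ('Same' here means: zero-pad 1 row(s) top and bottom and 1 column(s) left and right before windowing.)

6.7

The receptive field on the zero-padded input at this output position is [2.9 4.8 4.2 / 2 -1.9 -1.8 / 4.2 0.4 4.1]. Elementwise product with the kernel and sum: 2.9·1 + 4.8·-0.5 + 2·-0.5 + -1.9·1 + 4.2·1 + 0.4·2 + 4.1·1.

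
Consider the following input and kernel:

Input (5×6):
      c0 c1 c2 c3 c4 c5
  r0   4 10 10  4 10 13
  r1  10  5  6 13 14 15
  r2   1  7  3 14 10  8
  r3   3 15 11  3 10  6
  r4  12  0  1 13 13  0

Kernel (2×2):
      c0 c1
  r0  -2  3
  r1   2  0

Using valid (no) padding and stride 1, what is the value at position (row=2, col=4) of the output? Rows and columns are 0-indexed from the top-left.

The receptive field on the input at this output position is [10 8 / 10 6]. Elementwise product with the kernel and sum: 10·-2 + 8·3 + 10·2.

24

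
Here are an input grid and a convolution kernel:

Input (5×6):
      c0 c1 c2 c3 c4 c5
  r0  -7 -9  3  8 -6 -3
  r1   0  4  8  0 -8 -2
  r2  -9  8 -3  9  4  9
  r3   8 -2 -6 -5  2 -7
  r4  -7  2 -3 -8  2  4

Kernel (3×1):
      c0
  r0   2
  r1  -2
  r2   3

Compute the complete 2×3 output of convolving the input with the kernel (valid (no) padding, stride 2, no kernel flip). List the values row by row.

Output[0,0]: The receptive field on the input at this output position is [-7 / 0 / -9]. Elementwise product with the kernel and sum: -7·2 + 0·-2 + -9·3.

-41 -19 16
-55 -3 10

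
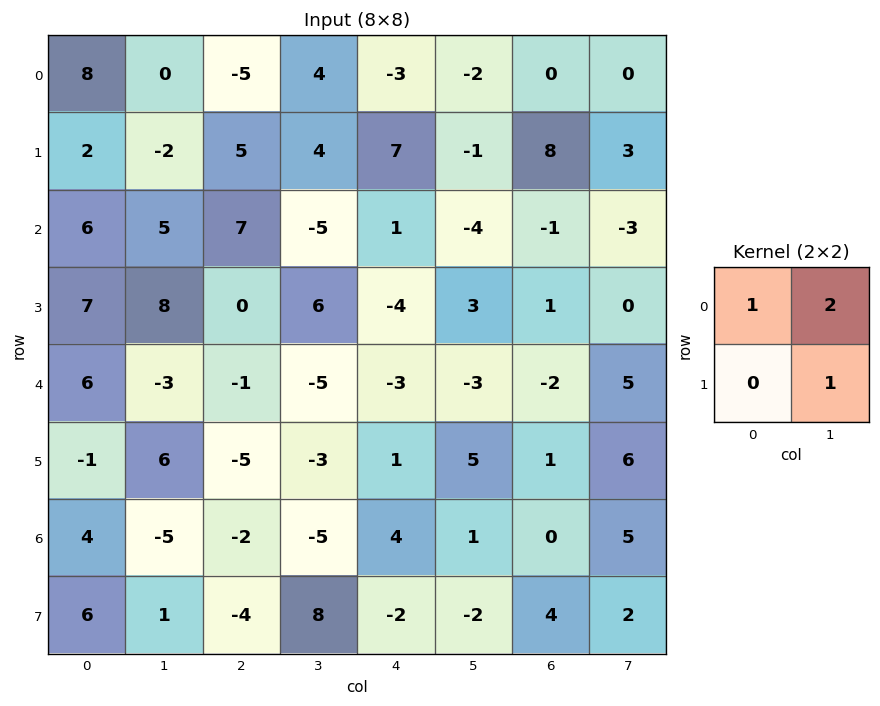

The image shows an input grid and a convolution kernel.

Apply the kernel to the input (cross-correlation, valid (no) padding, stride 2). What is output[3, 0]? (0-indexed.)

-5

The receptive field on the input at this output position is [4 -5 / 6 1]. Elementwise product with the kernel and sum: 4·1 + -5·2 + 1·1.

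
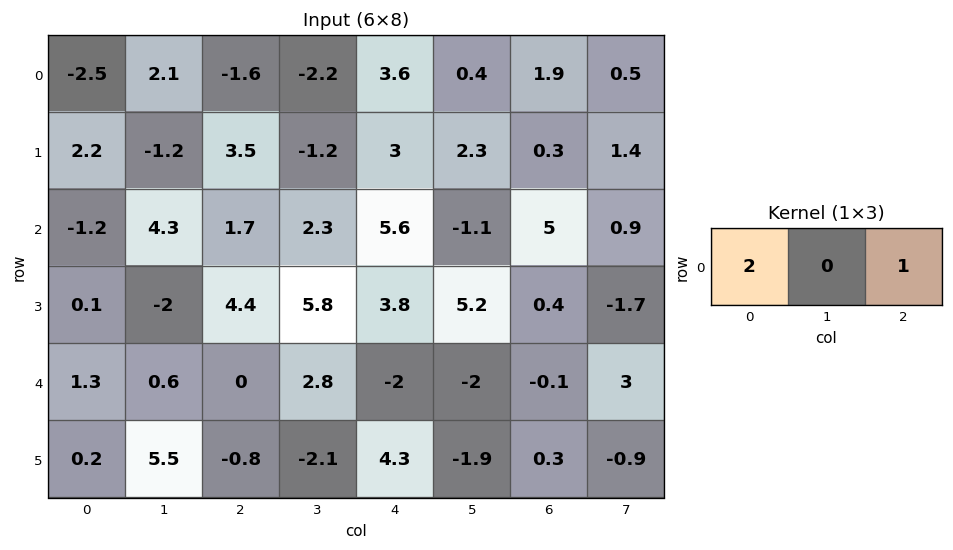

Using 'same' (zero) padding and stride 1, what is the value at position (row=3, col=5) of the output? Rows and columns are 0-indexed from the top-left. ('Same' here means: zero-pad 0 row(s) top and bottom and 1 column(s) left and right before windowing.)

8

The receptive field on the zero-padded input at this output position is [3.8 5.2 0.4]. Elementwise product with the kernel and sum: 3.8·2 + 0.4·1.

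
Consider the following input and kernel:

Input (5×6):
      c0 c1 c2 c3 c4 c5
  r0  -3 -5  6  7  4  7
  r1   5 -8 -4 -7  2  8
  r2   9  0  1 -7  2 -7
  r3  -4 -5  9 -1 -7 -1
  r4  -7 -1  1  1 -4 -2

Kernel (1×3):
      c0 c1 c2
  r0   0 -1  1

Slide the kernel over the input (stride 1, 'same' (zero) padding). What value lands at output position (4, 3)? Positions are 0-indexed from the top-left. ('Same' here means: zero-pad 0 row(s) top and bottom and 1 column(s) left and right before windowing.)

-5

The receptive field on the zero-padded input at this output position is [1 1 -4]. Elementwise product with the kernel and sum: 1·-1 + -4·1.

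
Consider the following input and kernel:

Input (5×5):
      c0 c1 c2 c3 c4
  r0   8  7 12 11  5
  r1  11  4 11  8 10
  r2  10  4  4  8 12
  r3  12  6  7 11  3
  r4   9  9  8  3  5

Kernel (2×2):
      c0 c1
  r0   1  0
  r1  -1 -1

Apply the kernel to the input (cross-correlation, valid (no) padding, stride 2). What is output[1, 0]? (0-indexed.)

-8

The receptive field on the input at this output position is [10 4 / 12 6]. Elementwise product with the kernel and sum: 10·1 + 12·-1 + 6·-1.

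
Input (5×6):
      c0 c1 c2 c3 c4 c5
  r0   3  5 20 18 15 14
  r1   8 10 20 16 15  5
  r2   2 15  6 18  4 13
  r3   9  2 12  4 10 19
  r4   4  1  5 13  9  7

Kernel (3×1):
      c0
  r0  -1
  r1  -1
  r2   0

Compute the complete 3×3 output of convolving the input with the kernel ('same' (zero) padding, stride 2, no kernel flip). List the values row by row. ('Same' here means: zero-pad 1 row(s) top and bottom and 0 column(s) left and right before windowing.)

Output[0,0]: The receptive field on the zero-padded input at this output position is [0 / 3 / 8]. Elementwise product with the kernel and sum: 0·-1 + 3·-1.
Output[0,1]: The receptive field on the zero-padded input at this output position is [0 / 20 / 20]. Elementwise product with the kernel and sum: 0·-1 + 20·-1.

-3 -20 -15
-10 -26 -19
-13 -17 -19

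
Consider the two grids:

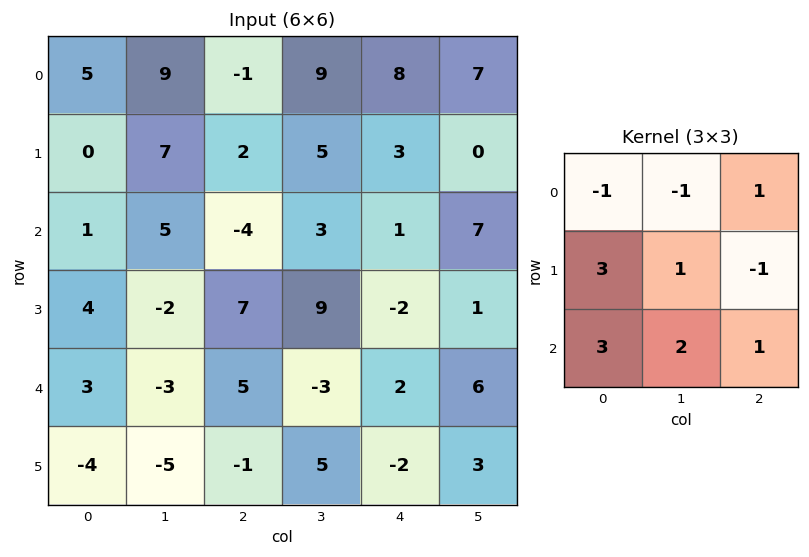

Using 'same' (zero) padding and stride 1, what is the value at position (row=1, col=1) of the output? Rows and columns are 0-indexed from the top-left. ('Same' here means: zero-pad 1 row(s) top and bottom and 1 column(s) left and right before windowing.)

-1

The receptive field on the zero-padded input at this output position is [5 9 -1 / 0 7 2 / 1 5 -4]. Elementwise product with the kernel and sum: 5·-1 + 9·-1 + -1·1 + 0·3 + 7·1 + 2·-1 + 1·3 + 5·2 + -4·1.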